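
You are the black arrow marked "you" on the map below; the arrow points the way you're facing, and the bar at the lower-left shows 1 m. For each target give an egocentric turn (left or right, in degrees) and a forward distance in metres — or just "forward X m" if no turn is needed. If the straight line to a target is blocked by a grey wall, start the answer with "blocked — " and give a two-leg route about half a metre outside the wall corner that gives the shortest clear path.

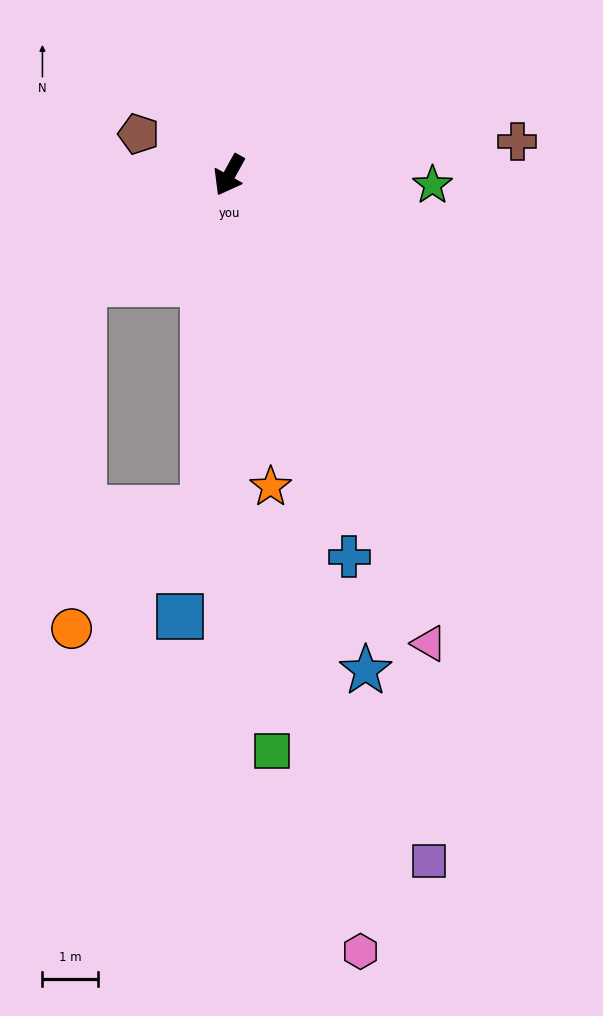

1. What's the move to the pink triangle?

turn left 52°, forward 9.2 m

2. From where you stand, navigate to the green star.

turn left 116°, forward 3.7 m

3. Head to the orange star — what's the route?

turn left 37°, forward 5.7 m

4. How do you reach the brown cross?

turn left 126°, forward 5.2 m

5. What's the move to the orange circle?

blocked — turn left 25°, forward 6.1 m, then turn right 44°, forward 3.2 m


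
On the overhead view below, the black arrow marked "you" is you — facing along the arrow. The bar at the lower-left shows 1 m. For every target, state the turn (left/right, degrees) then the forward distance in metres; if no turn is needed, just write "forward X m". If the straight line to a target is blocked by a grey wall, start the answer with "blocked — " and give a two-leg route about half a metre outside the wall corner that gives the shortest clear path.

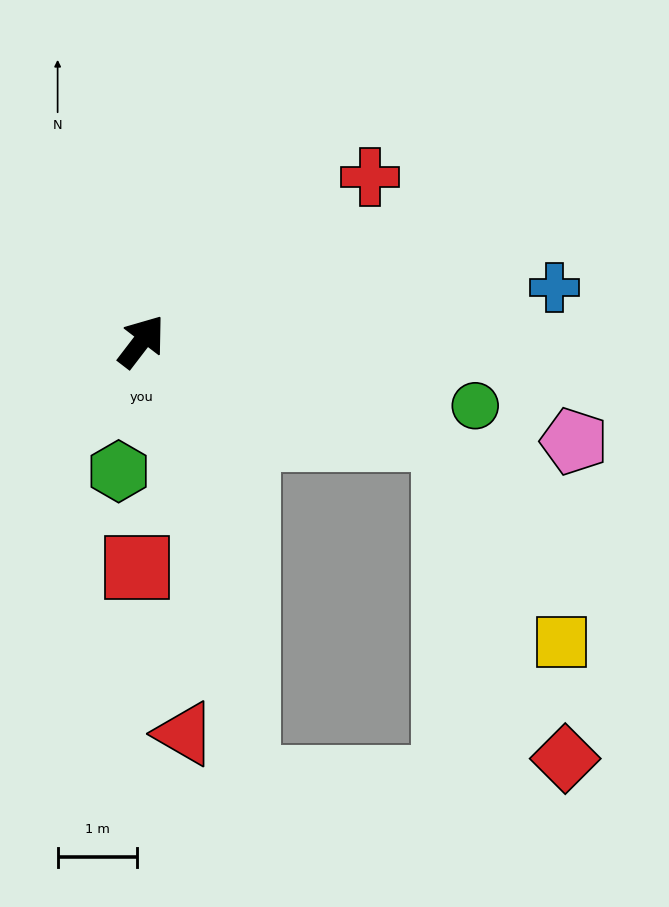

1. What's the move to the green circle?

turn right 63°, forward 4.3 m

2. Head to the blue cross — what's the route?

turn right 45°, forward 5.3 m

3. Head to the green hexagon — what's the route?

turn right 153°, forward 1.7 m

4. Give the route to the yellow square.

blocked — turn right 70°, forward 4.0 m, then turn right 43°, forward 3.0 m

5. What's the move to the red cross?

turn right 17°, forward 3.6 m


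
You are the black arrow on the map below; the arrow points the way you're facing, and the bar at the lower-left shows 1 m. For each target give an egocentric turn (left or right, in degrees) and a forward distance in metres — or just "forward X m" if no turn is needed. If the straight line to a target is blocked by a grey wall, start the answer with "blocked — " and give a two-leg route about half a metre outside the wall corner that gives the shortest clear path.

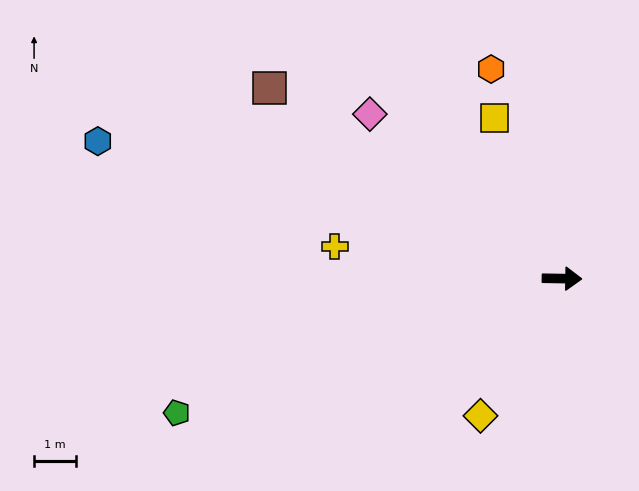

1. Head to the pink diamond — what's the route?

turn left 140°, forward 6.1 m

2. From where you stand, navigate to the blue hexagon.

turn left 164°, forward 11.6 m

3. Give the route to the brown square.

turn left 148°, forward 8.4 m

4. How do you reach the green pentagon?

turn right 160°, forward 9.8 m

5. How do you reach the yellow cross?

turn left 173°, forward 5.5 m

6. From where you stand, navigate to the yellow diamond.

turn right 120°, forward 3.8 m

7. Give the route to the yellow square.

turn left 114°, forward 4.2 m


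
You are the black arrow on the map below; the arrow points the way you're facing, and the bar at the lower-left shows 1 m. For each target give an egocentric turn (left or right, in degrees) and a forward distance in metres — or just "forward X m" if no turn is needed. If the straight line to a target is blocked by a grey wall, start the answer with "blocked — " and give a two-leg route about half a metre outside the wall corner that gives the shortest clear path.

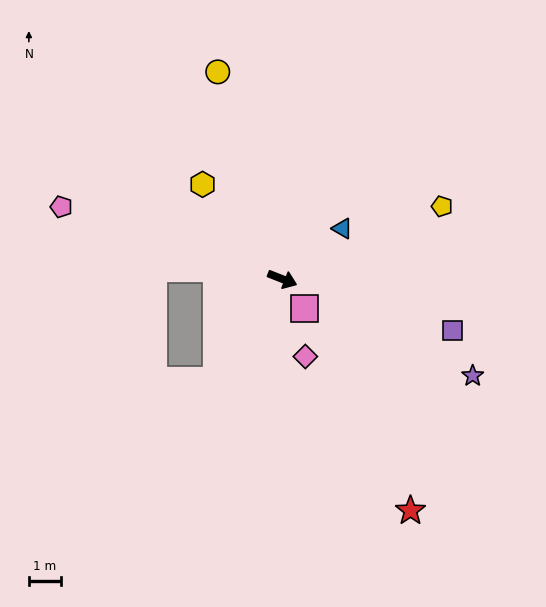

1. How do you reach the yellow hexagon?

turn left 152°, forward 3.9 m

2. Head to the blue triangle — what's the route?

turn left 62°, forward 2.4 m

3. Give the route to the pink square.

turn right 31°, forward 1.2 m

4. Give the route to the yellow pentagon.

turn left 46°, forward 5.5 m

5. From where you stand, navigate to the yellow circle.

turn left 129°, forward 6.8 m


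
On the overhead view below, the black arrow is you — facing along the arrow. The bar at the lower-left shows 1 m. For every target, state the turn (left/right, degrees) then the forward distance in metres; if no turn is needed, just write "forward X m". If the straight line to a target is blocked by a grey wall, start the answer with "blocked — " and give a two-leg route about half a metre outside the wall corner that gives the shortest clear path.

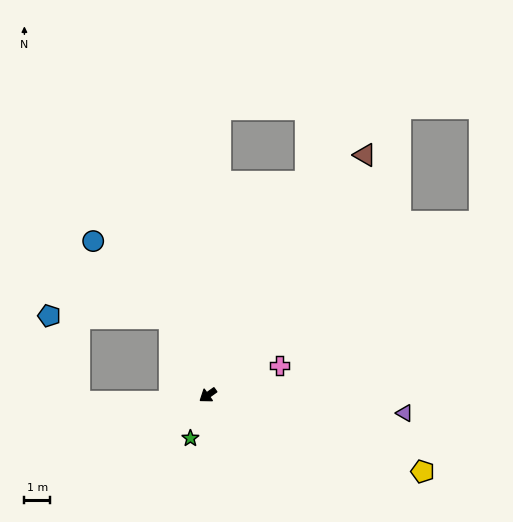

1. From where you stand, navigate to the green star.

turn left 33°, forward 1.8 m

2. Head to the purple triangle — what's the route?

turn left 139°, forward 7.6 m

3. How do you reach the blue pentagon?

blocked — turn right 99°, forward 3.3 m, then turn left 62°, forward 4.6 m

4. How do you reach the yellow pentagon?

turn left 125°, forward 8.8 m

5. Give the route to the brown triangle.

turn right 159°, forward 11.0 m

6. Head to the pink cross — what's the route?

turn left 167°, forward 3.0 m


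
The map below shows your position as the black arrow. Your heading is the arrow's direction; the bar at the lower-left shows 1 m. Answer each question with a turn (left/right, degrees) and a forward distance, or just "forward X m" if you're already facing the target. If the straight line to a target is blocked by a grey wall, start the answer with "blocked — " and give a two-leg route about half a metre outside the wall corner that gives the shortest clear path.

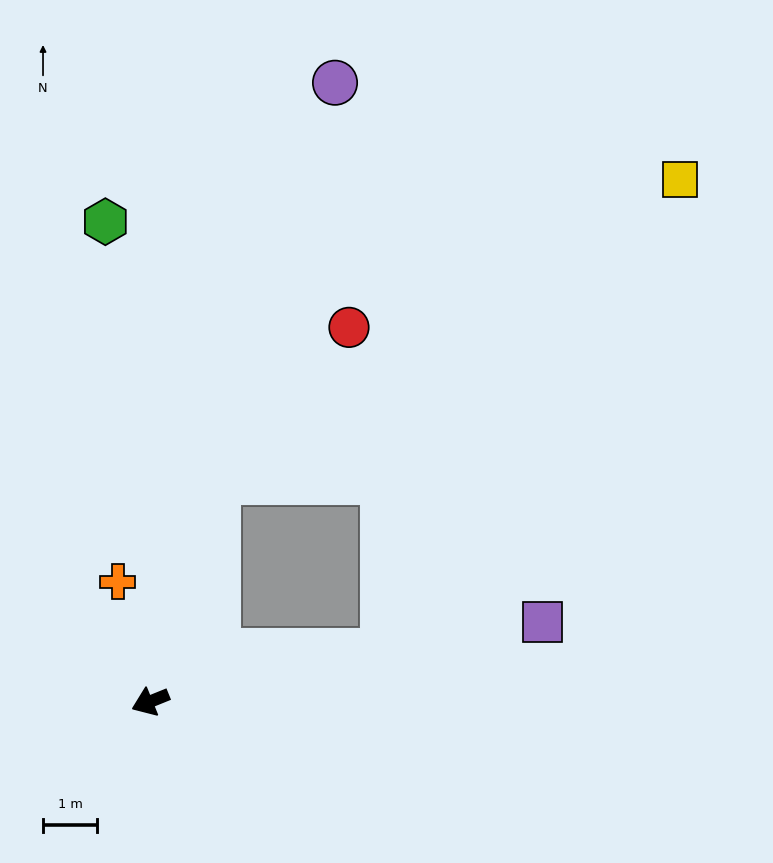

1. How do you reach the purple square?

turn left 169°, forward 7.4 m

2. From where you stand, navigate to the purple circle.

turn right 129°, forward 11.9 m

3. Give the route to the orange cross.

turn right 97°, forward 2.3 m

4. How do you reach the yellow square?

blocked — turn right 129°, forward 4.2 m, then turn right 40°, forward 10.1 m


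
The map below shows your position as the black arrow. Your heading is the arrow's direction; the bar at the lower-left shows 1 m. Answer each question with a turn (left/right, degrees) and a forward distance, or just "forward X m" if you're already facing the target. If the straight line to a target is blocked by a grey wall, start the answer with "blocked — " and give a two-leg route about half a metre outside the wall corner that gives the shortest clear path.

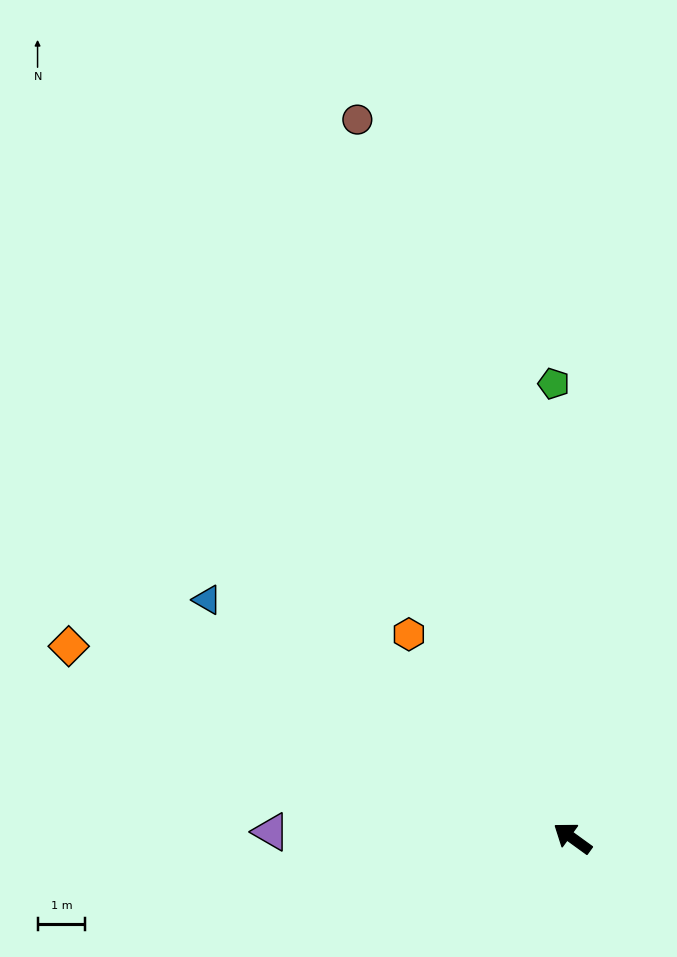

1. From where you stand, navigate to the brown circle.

turn right 37°, forward 15.7 m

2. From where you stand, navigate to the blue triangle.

turn left 3°, forward 9.1 m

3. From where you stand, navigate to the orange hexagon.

turn right 15°, forward 5.5 m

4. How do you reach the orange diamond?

turn left 15°, forward 11.3 m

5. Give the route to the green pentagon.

turn right 52°, forward 9.5 m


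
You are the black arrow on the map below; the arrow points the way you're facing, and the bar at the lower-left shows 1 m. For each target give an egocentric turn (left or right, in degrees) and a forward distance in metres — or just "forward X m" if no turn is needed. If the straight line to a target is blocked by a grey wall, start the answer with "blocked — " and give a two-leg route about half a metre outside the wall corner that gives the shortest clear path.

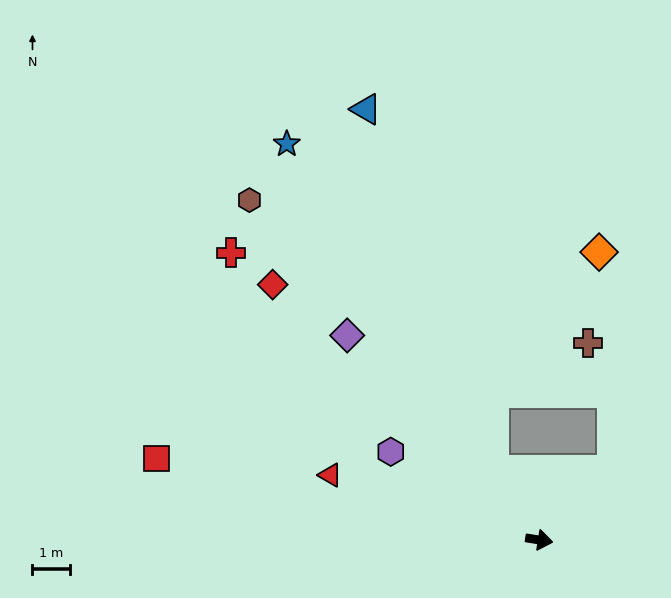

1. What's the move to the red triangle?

turn left 172°, forward 5.9 m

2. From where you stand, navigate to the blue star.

turn left 132°, forward 12.6 m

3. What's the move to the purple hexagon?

turn left 158°, forward 4.6 m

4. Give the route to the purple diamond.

turn left 142°, forward 7.5 m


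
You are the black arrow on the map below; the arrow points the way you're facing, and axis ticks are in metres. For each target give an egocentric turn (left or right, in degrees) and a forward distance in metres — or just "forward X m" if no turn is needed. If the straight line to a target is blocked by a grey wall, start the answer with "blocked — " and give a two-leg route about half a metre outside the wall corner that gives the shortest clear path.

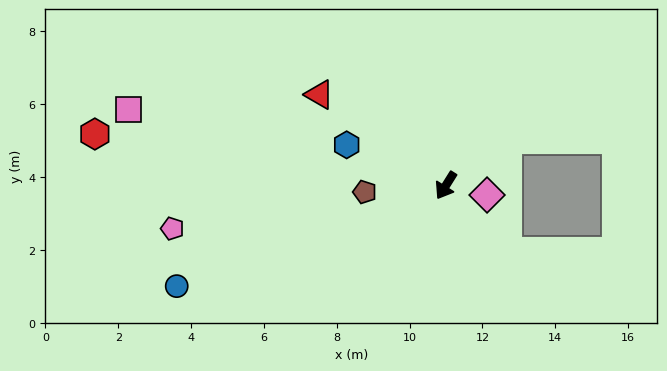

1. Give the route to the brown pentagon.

turn right 53°, forward 2.2 m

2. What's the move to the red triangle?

turn right 94°, forward 4.3 m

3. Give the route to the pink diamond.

turn left 109°, forward 1.2 m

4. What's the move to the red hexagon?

turn right 66°, forward 9.7 m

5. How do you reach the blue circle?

turn right 37°, forward 7.9 m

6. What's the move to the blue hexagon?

turn right 80°, forward 2.9 m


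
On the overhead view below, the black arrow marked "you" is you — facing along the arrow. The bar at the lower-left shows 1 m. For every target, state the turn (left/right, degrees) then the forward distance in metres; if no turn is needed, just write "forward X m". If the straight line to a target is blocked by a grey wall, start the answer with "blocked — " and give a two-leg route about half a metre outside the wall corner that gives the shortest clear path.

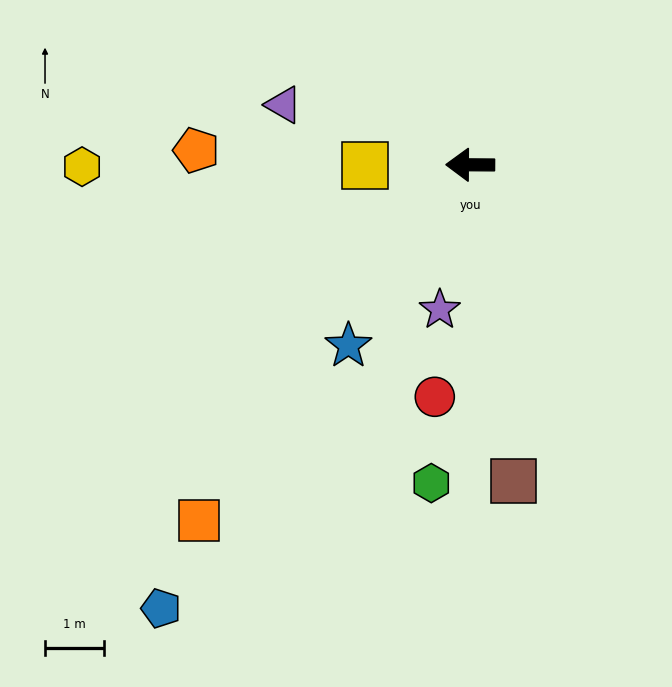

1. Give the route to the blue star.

turn left 56°, forward 3.7 m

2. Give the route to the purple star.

turn left 78°, forward 2.5 m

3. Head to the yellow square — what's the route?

forward 1.8 m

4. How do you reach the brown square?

turn left 98°, forward 5.4 m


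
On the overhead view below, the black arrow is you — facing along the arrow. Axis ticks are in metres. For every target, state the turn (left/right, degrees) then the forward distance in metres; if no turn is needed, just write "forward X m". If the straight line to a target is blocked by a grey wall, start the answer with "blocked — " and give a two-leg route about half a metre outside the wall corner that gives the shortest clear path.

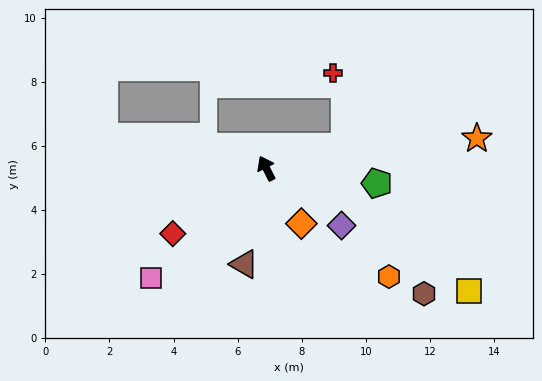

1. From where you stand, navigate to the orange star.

turn right 109°, forward 6.6 m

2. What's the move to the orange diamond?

turn right 175°, forward 2.0 m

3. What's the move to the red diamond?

turn left 98°, forward 3.6 m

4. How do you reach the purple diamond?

turn right 154°, forward 3.0 m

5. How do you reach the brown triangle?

turn left 140°, forward 3.1 m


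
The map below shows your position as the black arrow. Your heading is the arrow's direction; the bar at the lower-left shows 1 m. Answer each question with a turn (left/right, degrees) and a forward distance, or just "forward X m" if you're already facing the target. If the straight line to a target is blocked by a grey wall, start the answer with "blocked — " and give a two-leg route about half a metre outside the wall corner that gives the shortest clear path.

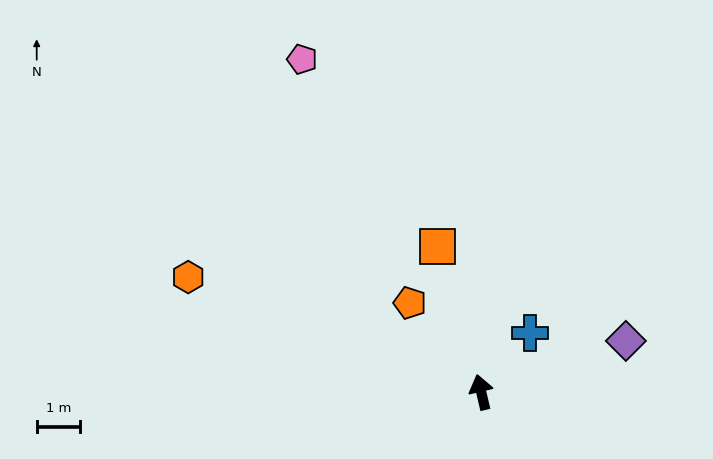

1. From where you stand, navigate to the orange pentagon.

turn left 25°, forward 2.6 m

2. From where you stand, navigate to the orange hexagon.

turn left 55°, forward 7.2 m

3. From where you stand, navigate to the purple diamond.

turn right 84°, forward 3.5 m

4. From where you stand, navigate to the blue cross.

turn right 53°, forward 1.7 m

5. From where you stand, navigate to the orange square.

turn left 3°, forward 3.5 m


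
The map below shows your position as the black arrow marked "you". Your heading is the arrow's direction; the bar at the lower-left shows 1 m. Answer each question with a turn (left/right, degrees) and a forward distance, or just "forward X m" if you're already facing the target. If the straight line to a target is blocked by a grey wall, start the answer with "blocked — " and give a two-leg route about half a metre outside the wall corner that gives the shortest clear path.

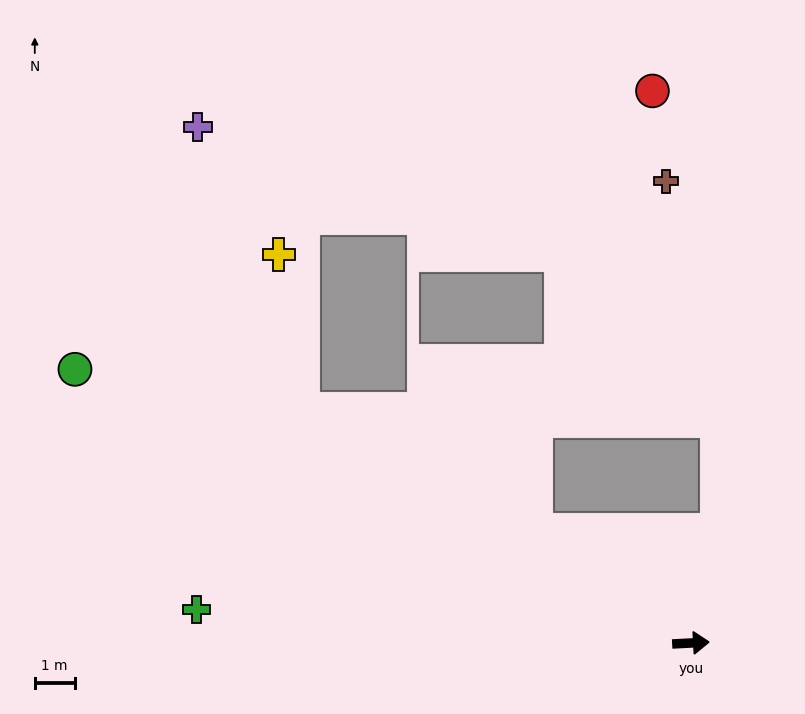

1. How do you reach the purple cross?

blocked — turn left 146°, forward 11.4 m, then turn right 38°, forward 7.5 m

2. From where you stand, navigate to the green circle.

turn left 153°, forward 16.9 m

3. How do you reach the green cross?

turn left 173°, forward 12.4 m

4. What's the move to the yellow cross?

blocked — turn left 146°, forward 11.4 m, then turn right 50°, forward 3.9 m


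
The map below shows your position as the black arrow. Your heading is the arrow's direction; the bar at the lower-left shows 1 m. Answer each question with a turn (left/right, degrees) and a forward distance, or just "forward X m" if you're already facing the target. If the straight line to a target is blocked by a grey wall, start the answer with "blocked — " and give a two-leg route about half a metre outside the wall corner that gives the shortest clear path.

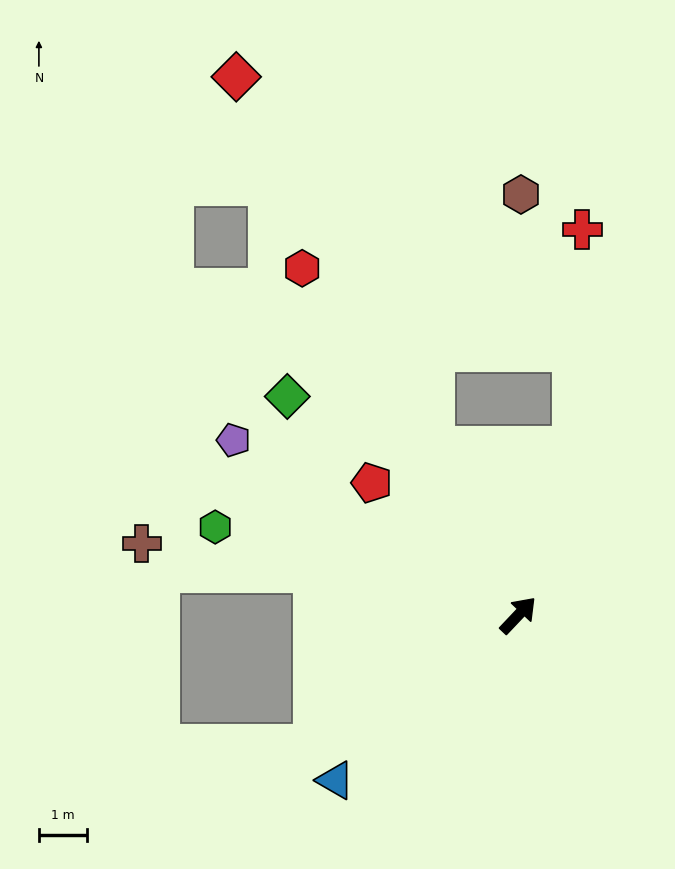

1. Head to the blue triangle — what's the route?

turn left 176°, forward 5.1 m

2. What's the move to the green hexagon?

turn left 117°, forward 6.5 m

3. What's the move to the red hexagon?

turn left 75°, forward 8.4 m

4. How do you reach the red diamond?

turn left 71°, forward 12.6 m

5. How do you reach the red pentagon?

turn left 91°, forward 4.1 m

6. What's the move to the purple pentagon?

turn left 102°, forward 6.9 m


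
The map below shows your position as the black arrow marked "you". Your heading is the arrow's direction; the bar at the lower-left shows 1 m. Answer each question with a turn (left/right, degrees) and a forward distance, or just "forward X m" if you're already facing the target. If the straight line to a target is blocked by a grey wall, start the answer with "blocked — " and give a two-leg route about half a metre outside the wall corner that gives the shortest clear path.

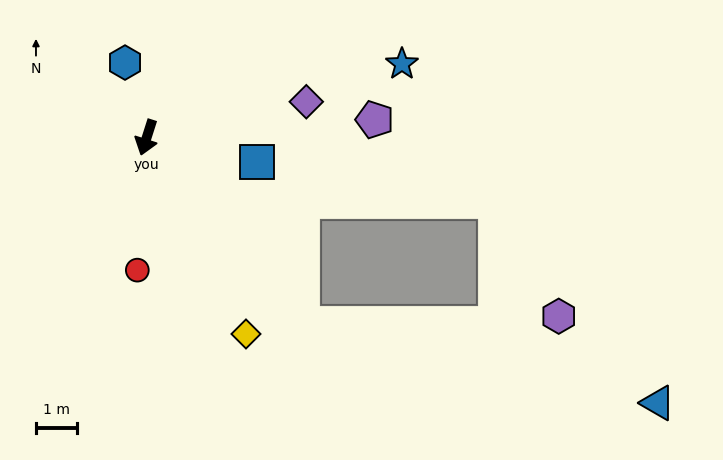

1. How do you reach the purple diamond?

turn left 120°, forward 4.0 m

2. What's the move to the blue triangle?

blocked — turn left 58°, forward 5.9 m, then turn left 37°, forward 8.8 m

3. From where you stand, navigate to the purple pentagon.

turn left 112°, forward 5.5 m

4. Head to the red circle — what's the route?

turn left 14°, forward 3.2 m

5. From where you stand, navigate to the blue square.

turn left 95°, forward 2.7 m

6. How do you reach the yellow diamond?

turn left 45°, forward 5.3 m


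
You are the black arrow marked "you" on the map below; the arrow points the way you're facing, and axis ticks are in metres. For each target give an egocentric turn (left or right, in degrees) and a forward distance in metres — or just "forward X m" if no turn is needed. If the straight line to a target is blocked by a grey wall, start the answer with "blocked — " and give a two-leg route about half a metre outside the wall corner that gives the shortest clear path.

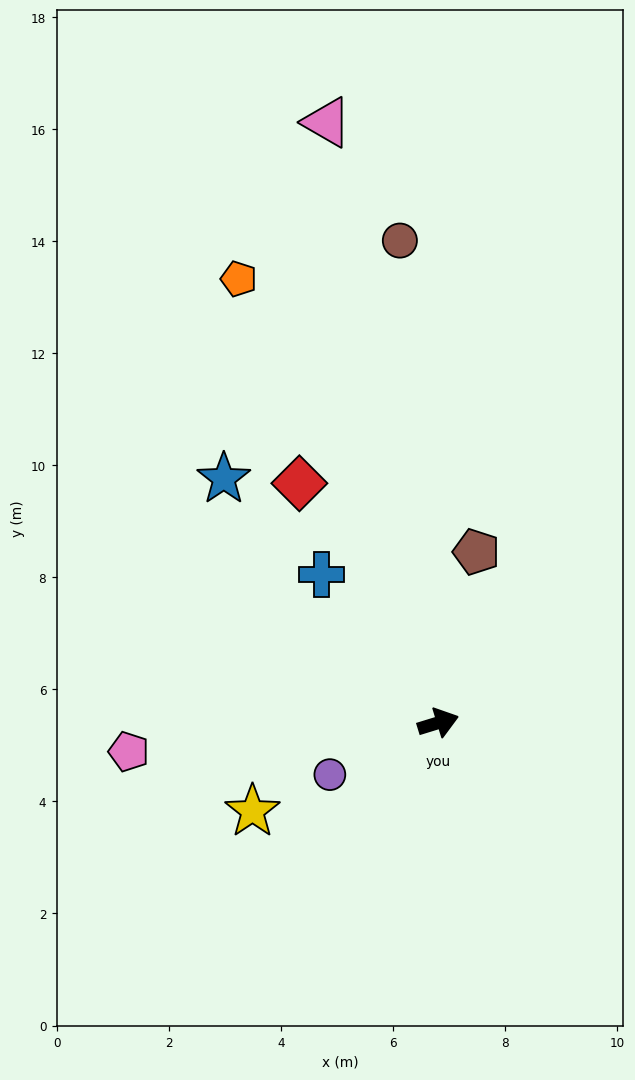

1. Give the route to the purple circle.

turn right 172°, forward 2.1 m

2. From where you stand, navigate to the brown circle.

turn left 77°, forward 8.6 m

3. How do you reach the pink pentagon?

turn left 168°, forward 5.5 m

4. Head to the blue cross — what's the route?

turn left 111°, forward 3.4 m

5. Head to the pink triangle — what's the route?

turn left 83°, forward 10.9 m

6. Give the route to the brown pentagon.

turn left 60°, forward 3.1 m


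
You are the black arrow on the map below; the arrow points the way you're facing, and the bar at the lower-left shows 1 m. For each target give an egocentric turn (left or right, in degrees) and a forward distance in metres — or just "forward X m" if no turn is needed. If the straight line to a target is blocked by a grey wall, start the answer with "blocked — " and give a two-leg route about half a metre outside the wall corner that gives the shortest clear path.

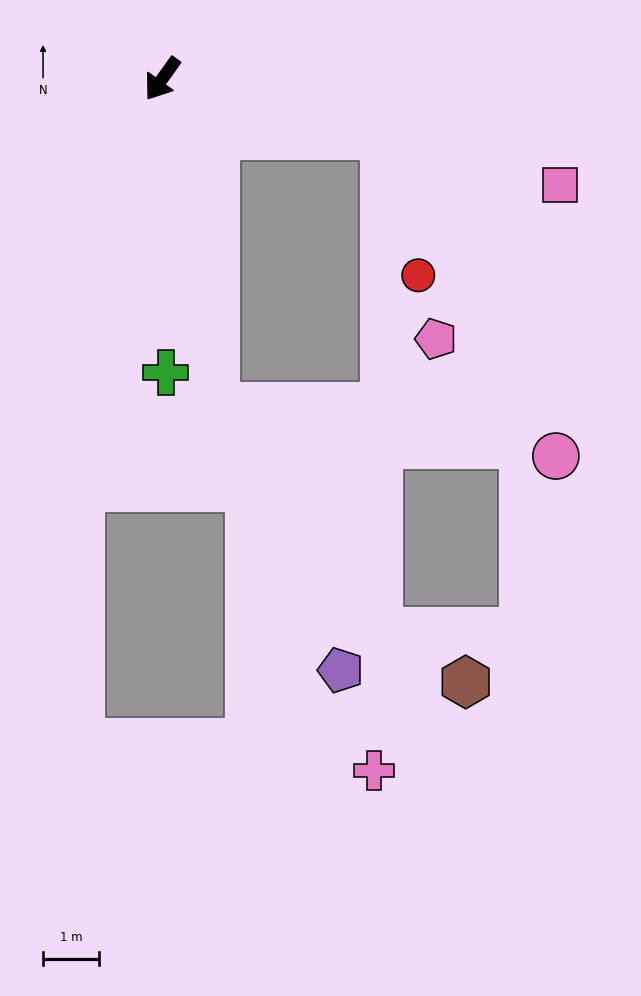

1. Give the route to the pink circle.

blocked — turn left 111°, forward 4.1 m, then turn right 47°, forward 6.5 m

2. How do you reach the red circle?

blocked — turn left 111°, forward 4.1 m, then turn right 62°, forward 2.5 m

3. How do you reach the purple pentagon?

blocked — turn left 45°, forward 5.9 m, then turn left 16°, forward 5.2 m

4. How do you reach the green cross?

turn left 36°, forward 5.2 m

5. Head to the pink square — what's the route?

turn left 111°, forward 7.3 m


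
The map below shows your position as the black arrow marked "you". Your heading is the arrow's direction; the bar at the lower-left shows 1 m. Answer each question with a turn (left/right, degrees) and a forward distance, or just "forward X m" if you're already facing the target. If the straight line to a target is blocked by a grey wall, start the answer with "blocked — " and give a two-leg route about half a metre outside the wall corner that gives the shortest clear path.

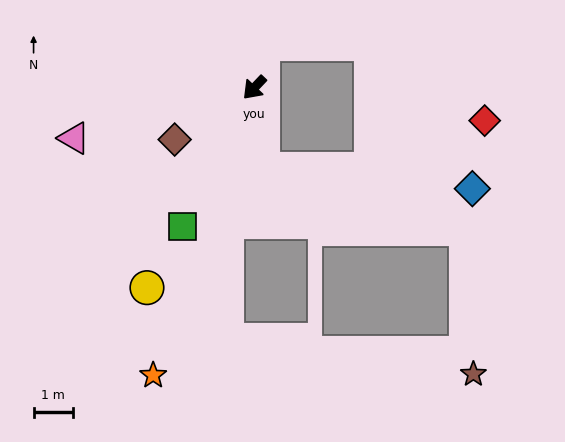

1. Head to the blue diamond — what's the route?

blocked — turn left 50°, forward 2.1 m, then turn left 78°, forward 5.3 m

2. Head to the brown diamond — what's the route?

turn right 13°, forward 2.4 m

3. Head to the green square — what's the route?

turn left 16°, forward 3.9 m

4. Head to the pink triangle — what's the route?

turn right 31°, forward 4.7 m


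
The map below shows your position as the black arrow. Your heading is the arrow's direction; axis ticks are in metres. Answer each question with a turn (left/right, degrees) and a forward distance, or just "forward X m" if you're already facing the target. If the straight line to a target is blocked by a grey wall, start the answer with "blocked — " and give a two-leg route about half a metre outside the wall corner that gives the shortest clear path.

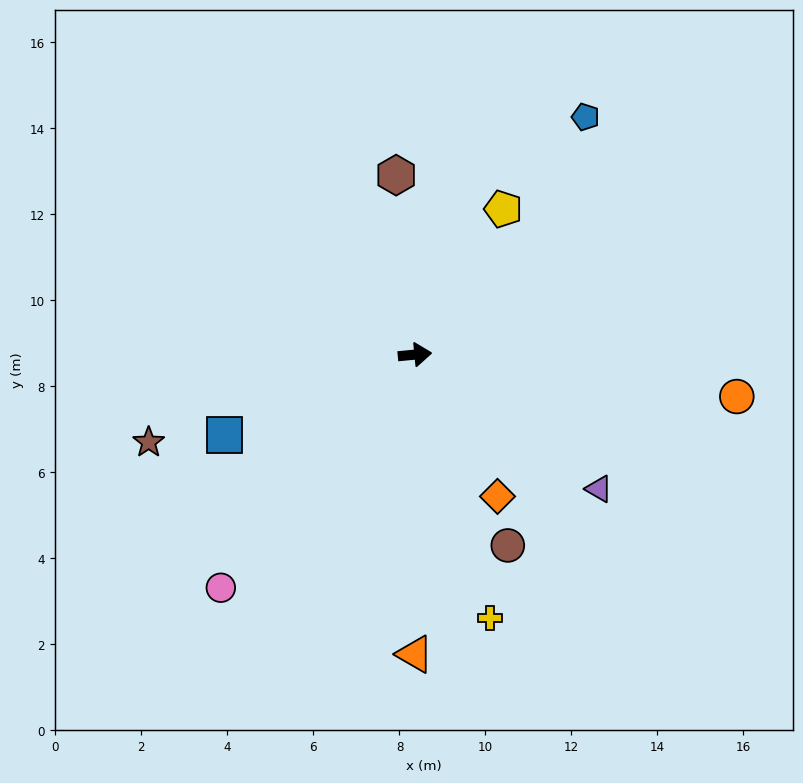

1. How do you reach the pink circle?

turn right 135°, forward 7.1 m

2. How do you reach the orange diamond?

turn right 65°, forward 3.8 m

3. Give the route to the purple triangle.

turn right 42°, forward 5.3 m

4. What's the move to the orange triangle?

turn right 96°, forward 7.0 m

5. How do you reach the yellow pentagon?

turn left 53°, forward 4.0 m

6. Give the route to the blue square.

turn right 163°, forward 4.8 m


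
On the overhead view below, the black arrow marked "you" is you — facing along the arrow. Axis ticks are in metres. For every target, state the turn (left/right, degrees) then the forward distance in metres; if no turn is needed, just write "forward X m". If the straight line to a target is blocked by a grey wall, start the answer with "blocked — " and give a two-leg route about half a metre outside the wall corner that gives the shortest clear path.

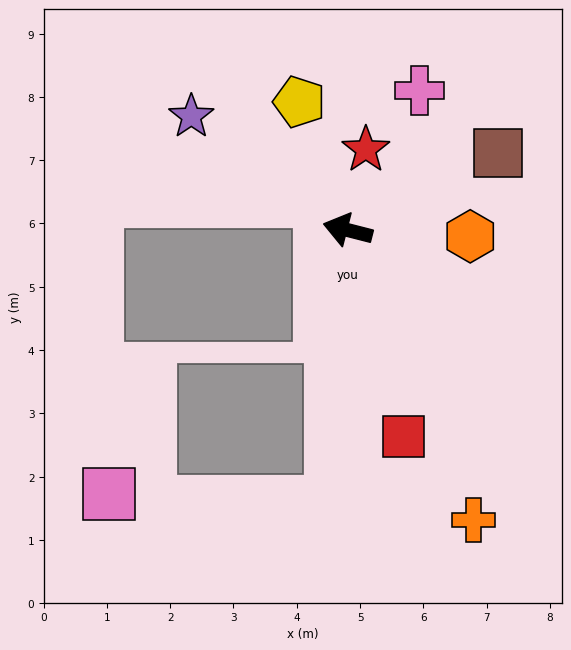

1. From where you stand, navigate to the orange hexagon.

turn right 169°, forward 1.9 m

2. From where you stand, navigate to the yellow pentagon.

turn right 55°, forward 2.2 m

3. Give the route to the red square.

turn left 119°, forward 3.4 m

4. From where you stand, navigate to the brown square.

turn right 138°, forward 2.7 m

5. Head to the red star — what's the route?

turn right 88°, forward 1.3 m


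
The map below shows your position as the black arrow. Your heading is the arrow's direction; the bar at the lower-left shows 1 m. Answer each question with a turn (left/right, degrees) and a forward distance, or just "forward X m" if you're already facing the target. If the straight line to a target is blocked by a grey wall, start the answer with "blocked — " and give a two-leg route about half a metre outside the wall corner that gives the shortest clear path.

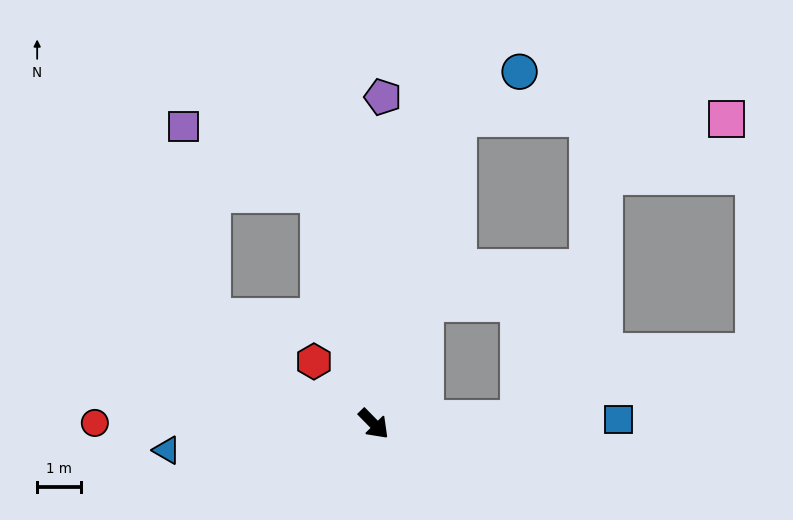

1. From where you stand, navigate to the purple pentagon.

turn left 134°, forward 7.4 m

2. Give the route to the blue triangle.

turn right 127°, forward 4.8 m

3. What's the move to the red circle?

turn right 135°, forward 6.4 m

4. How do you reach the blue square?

turn left 47°, forward 5.6 m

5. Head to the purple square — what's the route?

blocked — turn left 149°, forward 5.4 m, then turn left 50°, forward 3.4 m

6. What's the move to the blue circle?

blocked — turn left 120°, forward 7.2 m, then turn right 37°, forward 1.8 m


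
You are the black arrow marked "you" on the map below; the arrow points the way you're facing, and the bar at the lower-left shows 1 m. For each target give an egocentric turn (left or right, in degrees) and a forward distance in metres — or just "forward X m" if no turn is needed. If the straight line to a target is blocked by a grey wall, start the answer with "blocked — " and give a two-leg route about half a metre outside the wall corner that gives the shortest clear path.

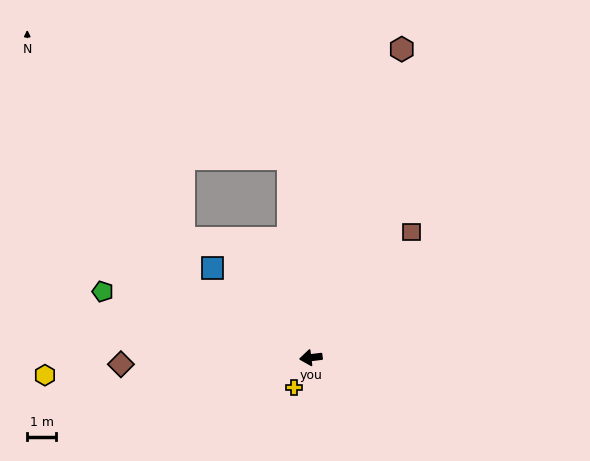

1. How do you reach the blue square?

turn right 49°, forward 4.6 m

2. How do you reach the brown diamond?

turn right 5°, forward 6.6 m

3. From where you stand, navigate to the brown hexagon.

turn right 113°, forward 11.2 m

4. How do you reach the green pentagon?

turn right 25°, forward 7.6 m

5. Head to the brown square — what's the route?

turn right 136°, forward 5.6 m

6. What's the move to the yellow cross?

turn left 54°, forward 1.2 m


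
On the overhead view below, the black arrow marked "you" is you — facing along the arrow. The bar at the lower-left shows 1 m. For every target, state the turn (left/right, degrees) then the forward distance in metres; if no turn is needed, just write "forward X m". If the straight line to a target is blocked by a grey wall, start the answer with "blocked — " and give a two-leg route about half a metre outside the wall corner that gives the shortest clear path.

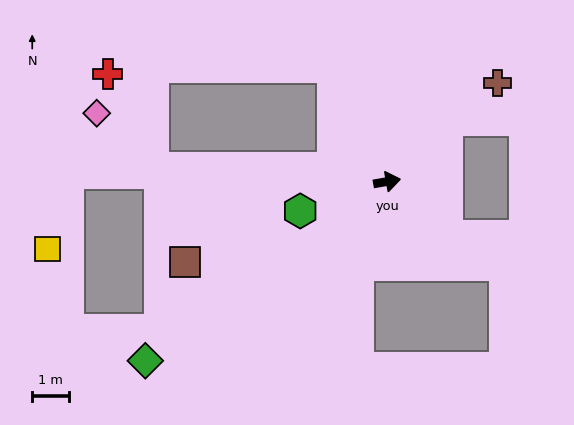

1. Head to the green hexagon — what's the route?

turn right 171°, forward 2.5 m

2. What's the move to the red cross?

blocked — turn left 167°, forward 6.4 m, then turn right 61°, forward 2.9 m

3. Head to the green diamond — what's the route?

turn right 153°, forward 8.2 m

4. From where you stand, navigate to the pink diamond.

blocked — turn left 167°, forward 6.4 m, then turn right 41°, forward 2.2 m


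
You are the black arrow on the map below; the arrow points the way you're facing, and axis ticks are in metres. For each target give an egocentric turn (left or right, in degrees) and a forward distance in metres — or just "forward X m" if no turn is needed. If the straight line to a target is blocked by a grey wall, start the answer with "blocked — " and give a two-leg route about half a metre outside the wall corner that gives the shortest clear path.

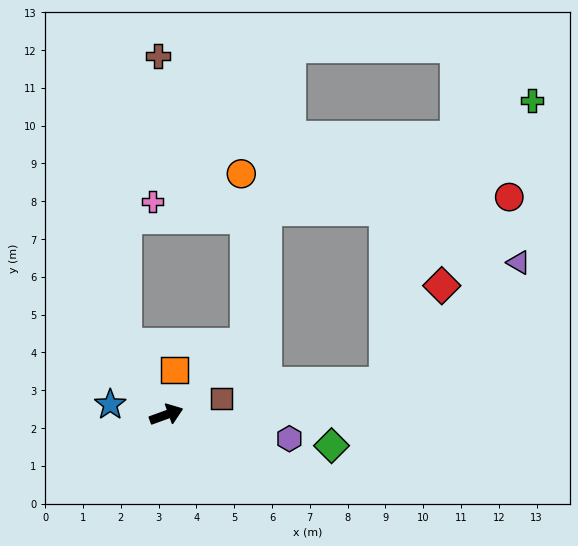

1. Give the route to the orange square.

turn left 60°, forward 1.2 m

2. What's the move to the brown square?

turn right 3°, forward 1.5 m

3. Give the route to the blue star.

turn left 150°, forward 1.5 m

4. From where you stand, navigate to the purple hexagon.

turn right 31°, forward 3.3 m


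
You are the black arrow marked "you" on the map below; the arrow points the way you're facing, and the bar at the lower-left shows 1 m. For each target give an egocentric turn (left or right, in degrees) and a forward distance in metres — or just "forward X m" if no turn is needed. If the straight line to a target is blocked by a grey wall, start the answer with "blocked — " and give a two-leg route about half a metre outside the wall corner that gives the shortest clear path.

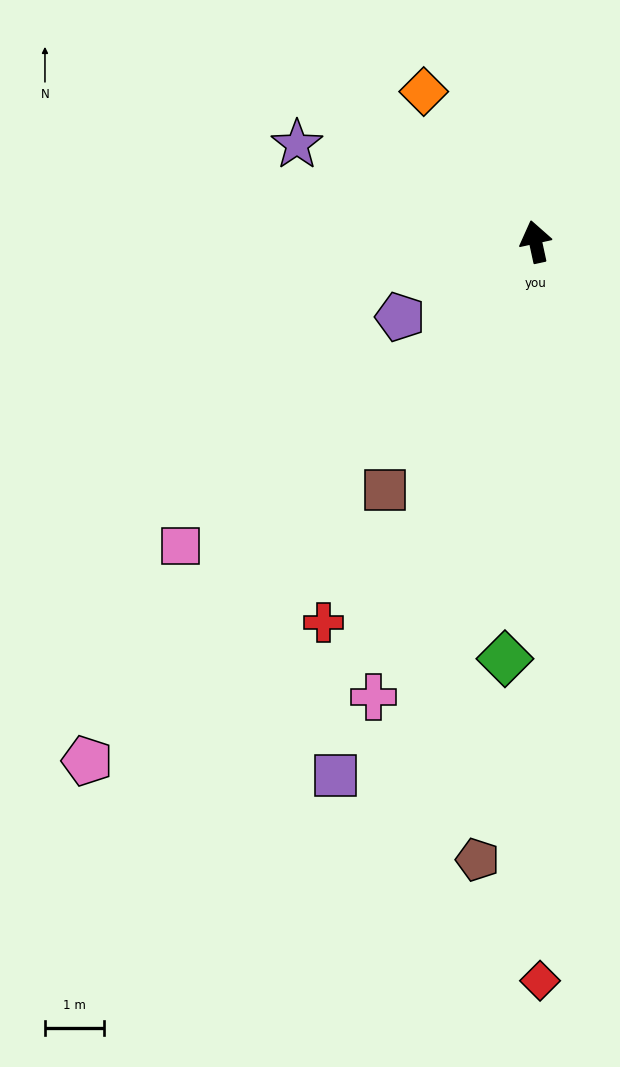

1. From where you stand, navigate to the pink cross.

turn left 148°, forward 8.2 m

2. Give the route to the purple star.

turn left 56°, forward 4.4 m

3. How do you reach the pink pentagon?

turn left 127°, forward 11.6 m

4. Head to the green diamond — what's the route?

turn left 164°, forward 7.1 m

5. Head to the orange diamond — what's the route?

turn left 24°, forward 3.2 m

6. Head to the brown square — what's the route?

turn left 136°, forward 4.9 m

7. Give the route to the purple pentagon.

turn left 107°, forward 2.6 m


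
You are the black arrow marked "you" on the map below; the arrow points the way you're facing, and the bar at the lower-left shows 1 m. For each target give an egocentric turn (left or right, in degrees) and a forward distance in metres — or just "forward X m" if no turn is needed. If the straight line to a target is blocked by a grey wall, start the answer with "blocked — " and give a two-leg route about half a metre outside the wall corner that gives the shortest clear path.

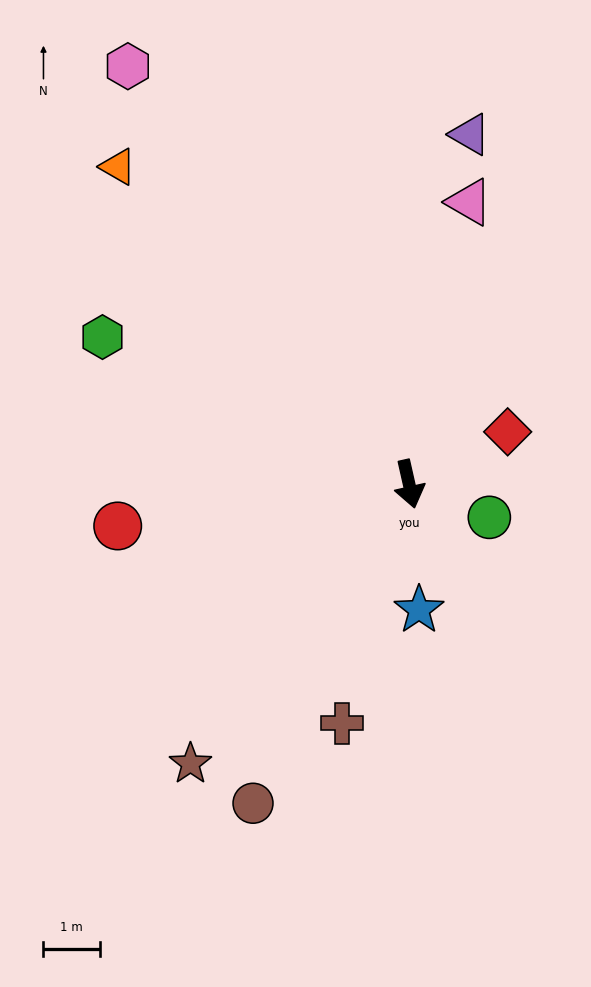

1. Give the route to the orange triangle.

turn right 150°, forward 7.6 m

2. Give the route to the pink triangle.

turn left 155°, forward 5.1 m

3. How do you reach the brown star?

turn right 51°, forward 6.3 m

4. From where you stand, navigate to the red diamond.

turn left 105°, forward 2.0 m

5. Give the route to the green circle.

turn left 55°, forward 1.5 m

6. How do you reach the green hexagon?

turn right 128°, forward 6.0 m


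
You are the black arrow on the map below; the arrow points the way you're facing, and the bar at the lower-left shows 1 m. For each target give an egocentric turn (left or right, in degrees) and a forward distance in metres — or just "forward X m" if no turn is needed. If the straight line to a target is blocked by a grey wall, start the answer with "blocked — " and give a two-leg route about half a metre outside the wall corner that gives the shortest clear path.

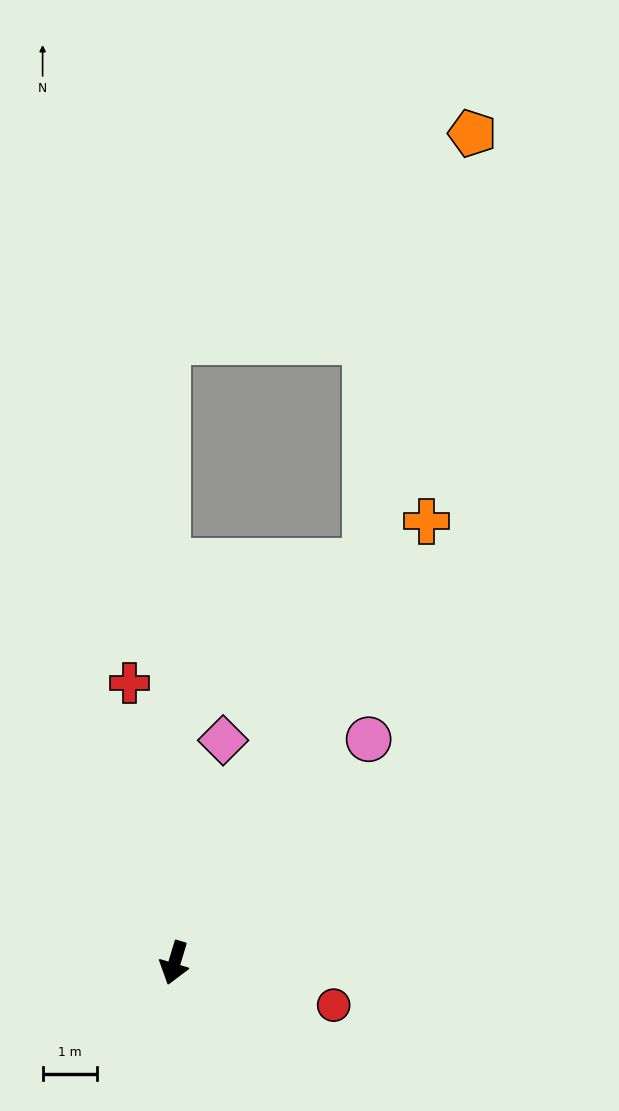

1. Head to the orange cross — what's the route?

turn left 167°, forward 9.3 m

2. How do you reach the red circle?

turn left 92°, forward 3.0 m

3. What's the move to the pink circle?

turn left 156°, forward 5.4 m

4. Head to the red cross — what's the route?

turn right 154°, forward 5.2 m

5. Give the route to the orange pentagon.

blocked — turn left 171°, forward 8.1 m, then turn left 12°, forward 8.1 m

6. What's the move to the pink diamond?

turn right 176°, forward 4.2 m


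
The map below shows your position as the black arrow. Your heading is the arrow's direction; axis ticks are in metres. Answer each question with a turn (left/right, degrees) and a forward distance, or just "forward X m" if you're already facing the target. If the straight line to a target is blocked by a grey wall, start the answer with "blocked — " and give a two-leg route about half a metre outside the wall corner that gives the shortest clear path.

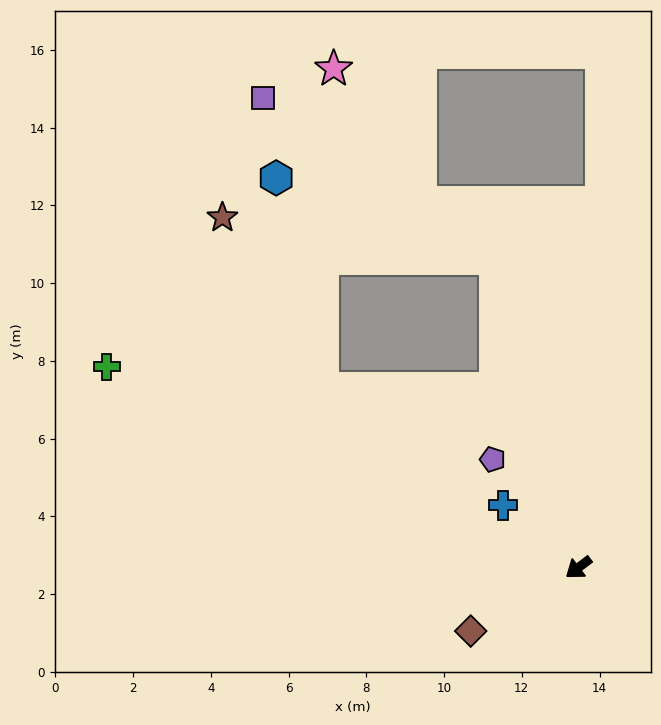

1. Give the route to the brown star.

blocked — turn right 112°, forward 8.2 m, then turn left 66°, forward 7.1 m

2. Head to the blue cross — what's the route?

turn right 77°, forward 2.5 m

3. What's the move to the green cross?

turn right 60°, forward 13.2 m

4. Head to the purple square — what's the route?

blocked — turn right 112°, forward 8.2 m, then turn left 40°, forward 7.3 m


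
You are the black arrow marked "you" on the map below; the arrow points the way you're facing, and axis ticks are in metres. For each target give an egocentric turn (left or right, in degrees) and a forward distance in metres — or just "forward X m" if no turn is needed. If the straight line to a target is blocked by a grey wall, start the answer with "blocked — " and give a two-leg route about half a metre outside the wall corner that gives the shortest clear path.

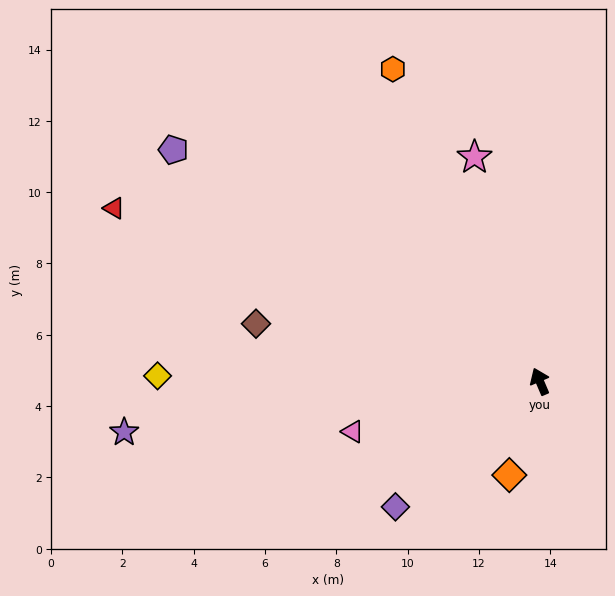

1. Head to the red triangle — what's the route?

turn left 45°, forward 12.9 m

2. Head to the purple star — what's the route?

turn left 74°, forward 11.7 m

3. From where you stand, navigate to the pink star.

turn right 7°, forward 6.5 m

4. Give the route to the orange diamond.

turn left 139°, forward 2.8 m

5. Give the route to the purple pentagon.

turn left 35°, forward 12.2 m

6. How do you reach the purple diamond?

turn left 108°, forward 5.4 m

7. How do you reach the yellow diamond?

turn left 66°, forward 10.7 m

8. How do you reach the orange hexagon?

turn left 2°, forward 9.7 m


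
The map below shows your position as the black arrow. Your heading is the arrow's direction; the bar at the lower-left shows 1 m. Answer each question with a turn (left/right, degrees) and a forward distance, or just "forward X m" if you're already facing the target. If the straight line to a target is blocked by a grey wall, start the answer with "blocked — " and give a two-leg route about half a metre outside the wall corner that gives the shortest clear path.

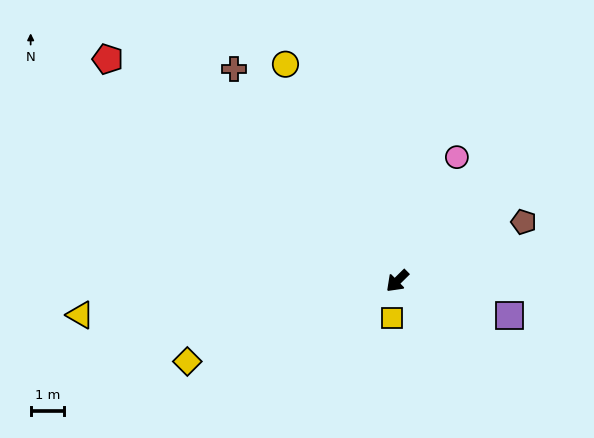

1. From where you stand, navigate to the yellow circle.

turn right 107°, forward 7.3 m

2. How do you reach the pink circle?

turn right 160°, forward 4.1 m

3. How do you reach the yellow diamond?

turn right 24°, forward 6.7 m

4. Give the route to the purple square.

turn left 118°, forward 3.5 m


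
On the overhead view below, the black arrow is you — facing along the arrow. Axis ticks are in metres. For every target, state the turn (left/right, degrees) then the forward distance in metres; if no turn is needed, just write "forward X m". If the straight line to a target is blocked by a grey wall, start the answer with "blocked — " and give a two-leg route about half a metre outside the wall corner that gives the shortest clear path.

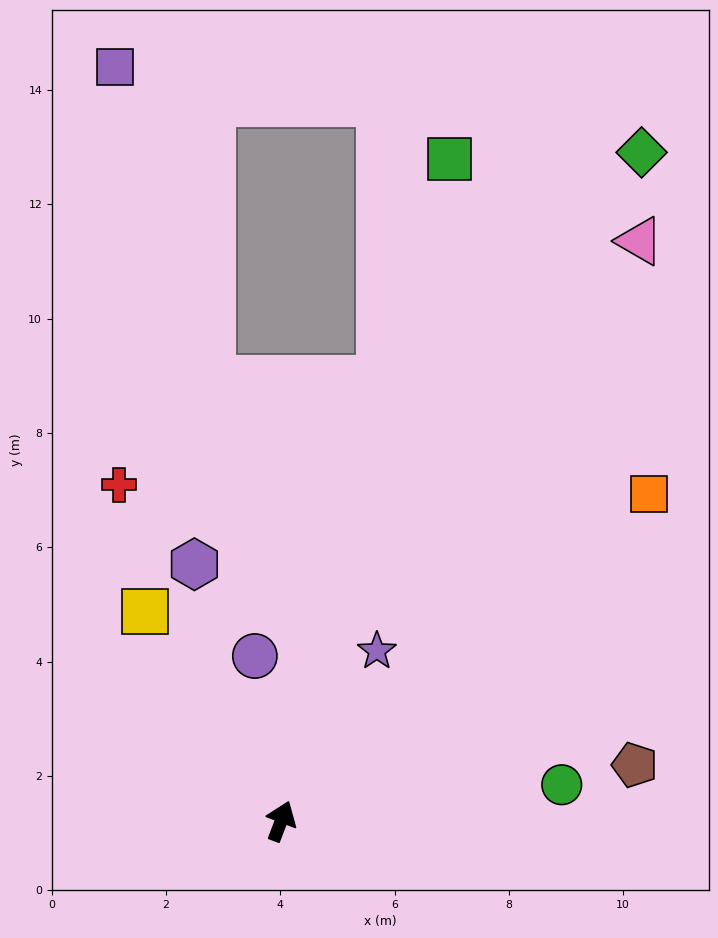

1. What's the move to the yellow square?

turn left 54°, forward 4.4 m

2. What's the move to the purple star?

turn right 8°, forward 3.4 m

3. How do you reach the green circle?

turn right 62°, forward 4.9 m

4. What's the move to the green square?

turn left 7°, forward 12.0 m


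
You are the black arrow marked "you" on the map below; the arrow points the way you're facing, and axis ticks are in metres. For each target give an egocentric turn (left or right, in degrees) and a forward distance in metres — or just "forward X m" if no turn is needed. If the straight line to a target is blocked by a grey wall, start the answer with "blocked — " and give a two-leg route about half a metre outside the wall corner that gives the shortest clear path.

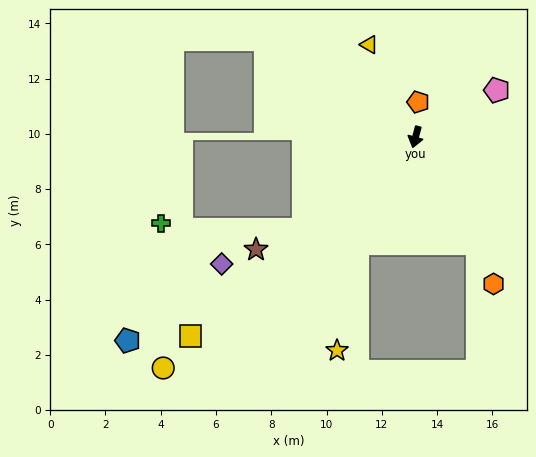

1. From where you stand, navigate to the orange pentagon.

turn right 169°, forward 1.3 m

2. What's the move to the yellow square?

turn right 34°, forward 10.9 m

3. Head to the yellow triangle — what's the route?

turn right 138°, forward 3.7 m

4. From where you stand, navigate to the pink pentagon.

turn left 135°, forward 3.4 m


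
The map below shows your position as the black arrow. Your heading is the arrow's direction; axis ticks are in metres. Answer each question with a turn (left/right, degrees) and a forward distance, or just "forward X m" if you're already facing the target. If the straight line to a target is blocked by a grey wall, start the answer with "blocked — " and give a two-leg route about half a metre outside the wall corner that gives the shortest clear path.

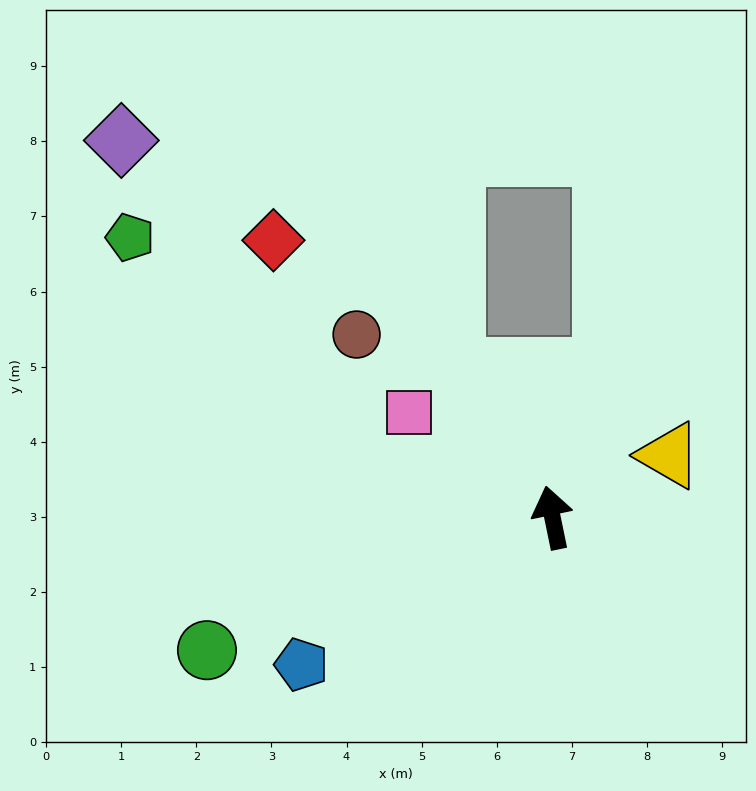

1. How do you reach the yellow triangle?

turn right 74°, forward 1.8 m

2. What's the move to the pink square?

turn left 42°, forward 2.4 m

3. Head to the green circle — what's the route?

turn left 99°, forward 4.9 m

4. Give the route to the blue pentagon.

turn left 109°, forward 3.9 m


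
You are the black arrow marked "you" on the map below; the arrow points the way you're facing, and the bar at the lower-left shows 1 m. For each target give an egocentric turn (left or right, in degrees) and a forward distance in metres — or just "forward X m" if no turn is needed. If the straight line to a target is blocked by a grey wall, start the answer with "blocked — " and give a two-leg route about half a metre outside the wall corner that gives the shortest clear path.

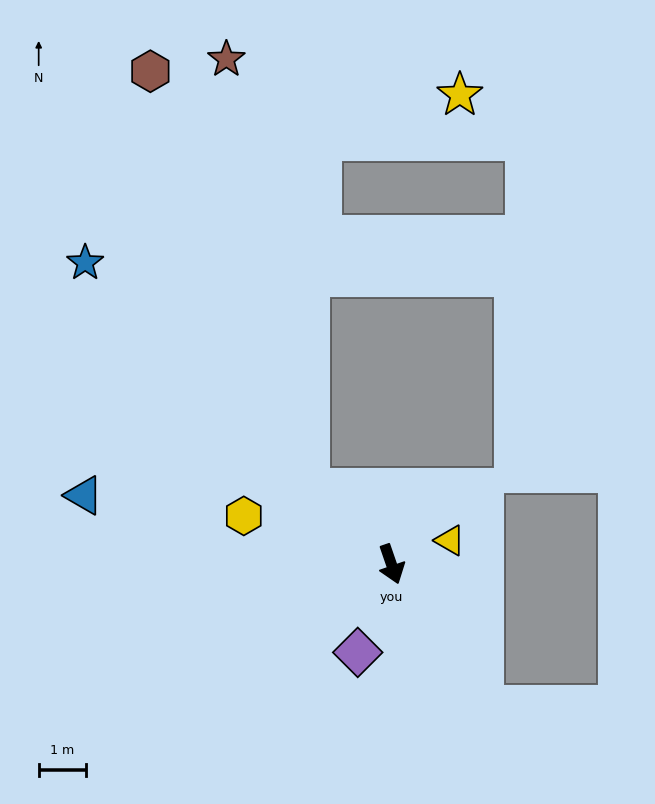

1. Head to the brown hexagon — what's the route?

blocked — turn right 152°, forward 2.3 m, then turn right 26°, forward 9.4 m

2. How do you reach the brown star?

blocked — turn right 152°, forward 2.3 m, then turn right 36°, forward 9.2 m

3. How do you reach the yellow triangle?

turn left 93°, forward 1.3 m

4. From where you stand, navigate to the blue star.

turn right 154°, forward 9.0 m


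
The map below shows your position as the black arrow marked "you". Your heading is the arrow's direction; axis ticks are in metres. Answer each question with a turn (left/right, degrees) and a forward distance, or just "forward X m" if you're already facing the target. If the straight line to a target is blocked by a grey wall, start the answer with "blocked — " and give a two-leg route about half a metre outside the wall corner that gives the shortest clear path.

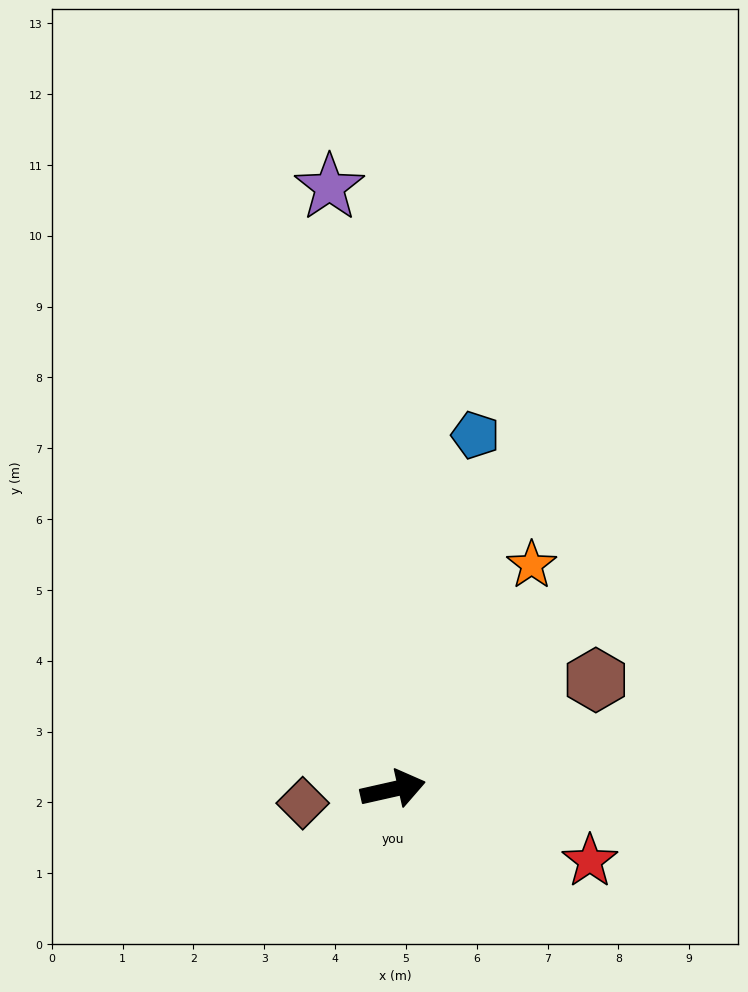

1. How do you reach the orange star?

turn left 46°, forward 3.7 m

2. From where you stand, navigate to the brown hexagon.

turn left 16°, forward 3.3 m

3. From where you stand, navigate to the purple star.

turn left 83°, forward 8.5 m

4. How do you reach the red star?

turn right 33°, forward 3.0 m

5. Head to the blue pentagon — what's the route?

turn left 64°, forward 5.1 m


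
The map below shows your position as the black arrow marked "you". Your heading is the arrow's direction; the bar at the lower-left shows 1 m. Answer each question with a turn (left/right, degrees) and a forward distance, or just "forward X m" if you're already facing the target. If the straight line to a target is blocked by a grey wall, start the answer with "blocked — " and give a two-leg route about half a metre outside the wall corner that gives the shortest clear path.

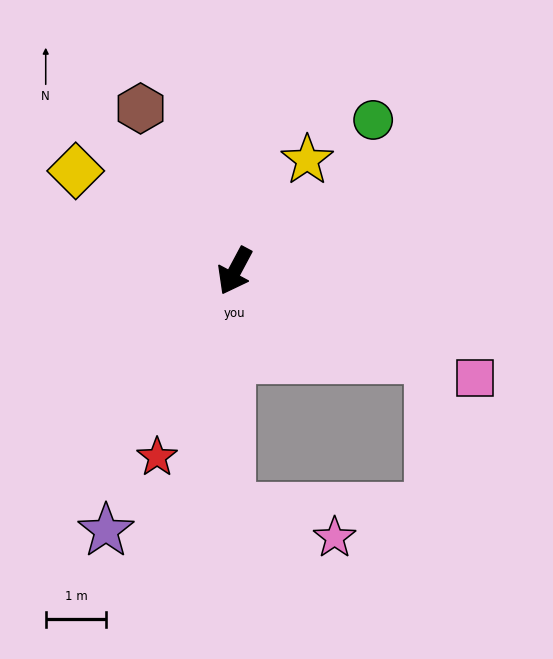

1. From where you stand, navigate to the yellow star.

turn left 175°, forward 2.2 m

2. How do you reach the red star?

turn left 5°, forward 3.3 m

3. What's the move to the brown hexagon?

turn right 122°, forward 3.1 m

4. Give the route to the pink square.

turn left 94°, forward 4.3 m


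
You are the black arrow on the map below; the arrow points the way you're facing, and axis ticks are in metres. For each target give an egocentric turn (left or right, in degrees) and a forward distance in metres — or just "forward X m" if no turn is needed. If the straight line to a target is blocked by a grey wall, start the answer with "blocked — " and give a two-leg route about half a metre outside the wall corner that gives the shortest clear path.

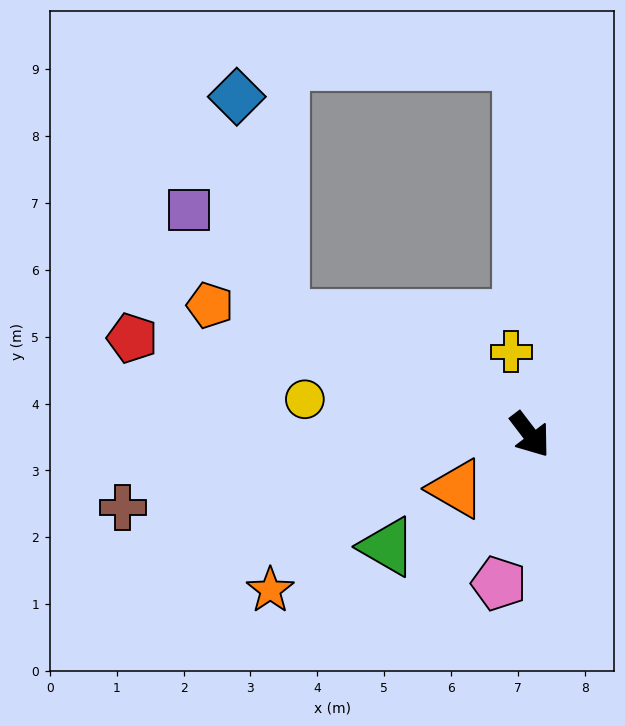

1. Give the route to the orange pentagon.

turn right 149°, forward 5.2 m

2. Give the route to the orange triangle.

turn right 91°, forward 1.4 m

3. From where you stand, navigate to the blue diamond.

blocked — turn right 152°, forward 4.1 m, then turn right 54°, forward 3.4 m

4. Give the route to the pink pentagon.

turn right 49°, forward 2.3 m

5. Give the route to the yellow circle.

turn right 136°, forward 3.4 m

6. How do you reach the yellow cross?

turn left 155°, forward 1.3 m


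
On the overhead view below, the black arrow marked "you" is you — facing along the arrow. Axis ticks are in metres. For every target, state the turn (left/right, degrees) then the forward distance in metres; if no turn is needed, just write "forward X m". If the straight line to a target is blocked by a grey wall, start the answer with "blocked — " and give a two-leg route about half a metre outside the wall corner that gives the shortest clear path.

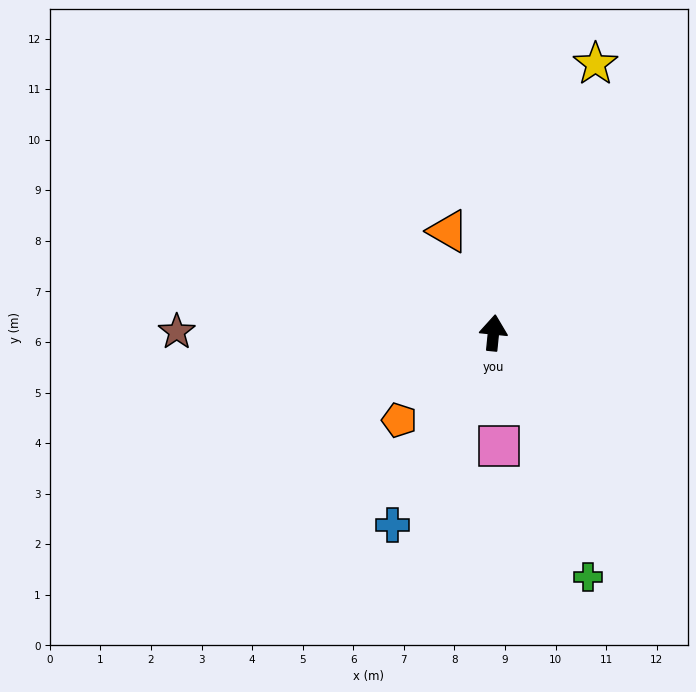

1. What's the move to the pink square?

turn right 171°, forward 2.3 m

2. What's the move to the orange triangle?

turn left 30°, forward 2.2 m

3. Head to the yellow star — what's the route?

turn right 15°, forward 5.7 m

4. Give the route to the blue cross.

turn left 158°, forward 4.3 m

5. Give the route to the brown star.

turn left 96°, forward 6.3 m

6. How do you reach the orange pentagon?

turn left 139°, forward 2.5 m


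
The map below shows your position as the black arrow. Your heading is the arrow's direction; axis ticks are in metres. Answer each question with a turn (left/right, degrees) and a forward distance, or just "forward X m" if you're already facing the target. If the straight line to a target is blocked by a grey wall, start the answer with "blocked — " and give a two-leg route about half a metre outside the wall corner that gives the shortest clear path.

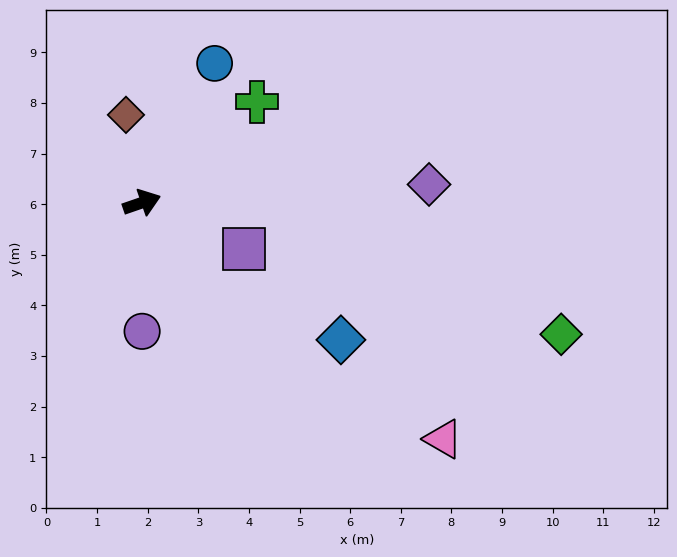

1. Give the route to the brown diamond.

turn left 81°, forward 1.8 m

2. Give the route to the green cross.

turn left 22°, forward 3.0 m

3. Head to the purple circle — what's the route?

turn right 109°, forward 2.5 m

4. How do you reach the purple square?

turn right 43°, forward 2.2 m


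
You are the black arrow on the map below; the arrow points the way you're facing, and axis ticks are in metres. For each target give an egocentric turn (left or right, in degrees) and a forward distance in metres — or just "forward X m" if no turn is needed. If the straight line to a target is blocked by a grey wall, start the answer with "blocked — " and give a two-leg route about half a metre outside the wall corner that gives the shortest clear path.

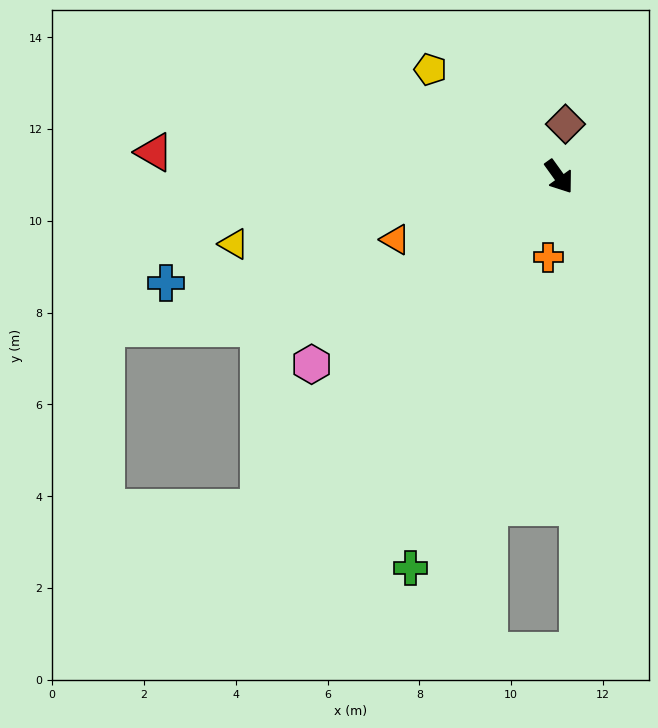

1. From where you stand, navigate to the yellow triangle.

turn right 114°, forward 7.2 m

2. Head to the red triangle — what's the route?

turn right 129°, forward 8.8 m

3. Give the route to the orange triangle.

turn right 105°, forward 3.8 m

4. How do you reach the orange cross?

turn right 43°, forward 1.8 m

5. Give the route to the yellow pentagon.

turn right 166°, forward 3.6 m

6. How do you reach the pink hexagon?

turn right 89°, forward 6.8 m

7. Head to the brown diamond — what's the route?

turn left 137°, forward 1.2 m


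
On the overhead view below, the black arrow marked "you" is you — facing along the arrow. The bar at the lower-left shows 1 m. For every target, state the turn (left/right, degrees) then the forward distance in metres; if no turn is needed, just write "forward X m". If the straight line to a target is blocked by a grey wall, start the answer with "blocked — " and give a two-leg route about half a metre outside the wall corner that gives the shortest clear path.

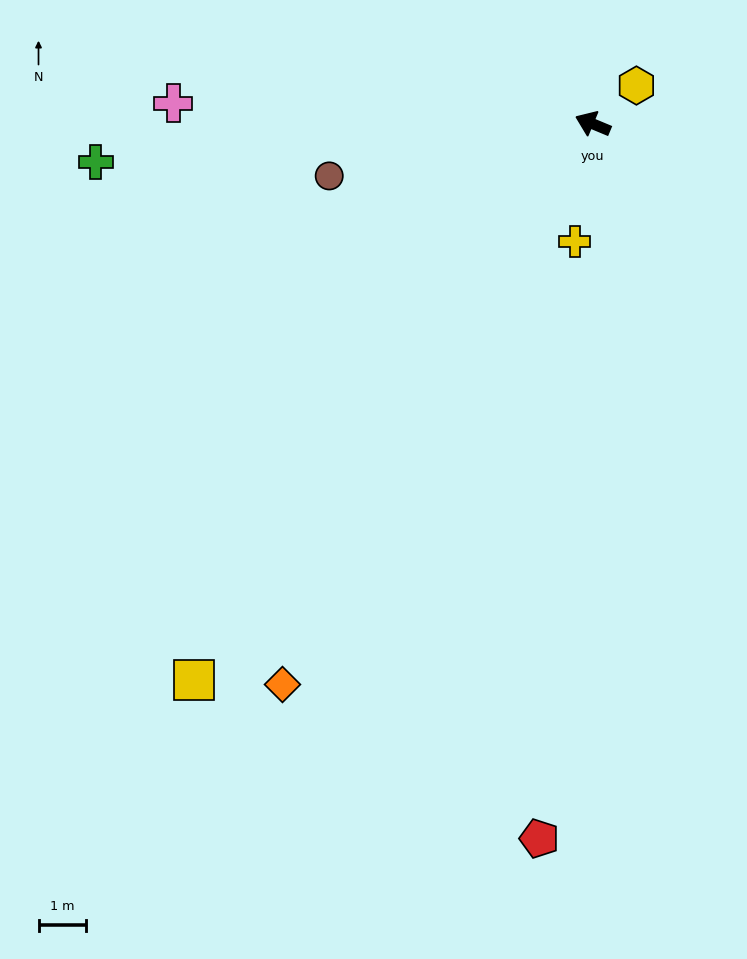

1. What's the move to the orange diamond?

turn left 84°, forward 13.6 m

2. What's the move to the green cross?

turn left 27°, forward 10.6 m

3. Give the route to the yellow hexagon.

turn right 116°, forward 1.2 m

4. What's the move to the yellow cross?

turn left 104°, forward 2.5 m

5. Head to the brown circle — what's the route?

turn left 34°, forward 5.7 m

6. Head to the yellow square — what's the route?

turn left 77°, forward 14.5 m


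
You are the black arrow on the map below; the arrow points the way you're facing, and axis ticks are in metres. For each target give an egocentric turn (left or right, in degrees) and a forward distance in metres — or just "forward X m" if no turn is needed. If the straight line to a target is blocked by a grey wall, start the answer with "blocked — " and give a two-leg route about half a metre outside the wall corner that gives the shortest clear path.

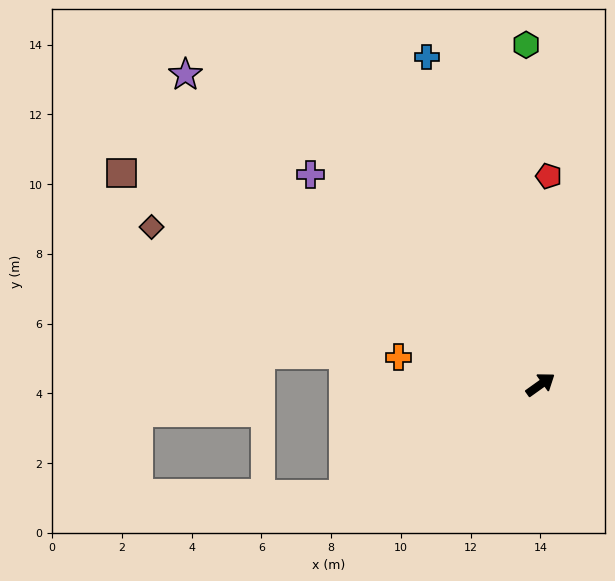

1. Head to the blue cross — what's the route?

turn left 74°, forward 9.9 m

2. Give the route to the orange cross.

turn left 134°, forward 4.1 m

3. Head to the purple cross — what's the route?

turn left 102°, forward 8.9 m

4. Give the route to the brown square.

turn left 118°, forward 13.5 m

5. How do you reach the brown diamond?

turn left 122°, forward 12.0 m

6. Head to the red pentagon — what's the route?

turn left 52°, forward 6.0 m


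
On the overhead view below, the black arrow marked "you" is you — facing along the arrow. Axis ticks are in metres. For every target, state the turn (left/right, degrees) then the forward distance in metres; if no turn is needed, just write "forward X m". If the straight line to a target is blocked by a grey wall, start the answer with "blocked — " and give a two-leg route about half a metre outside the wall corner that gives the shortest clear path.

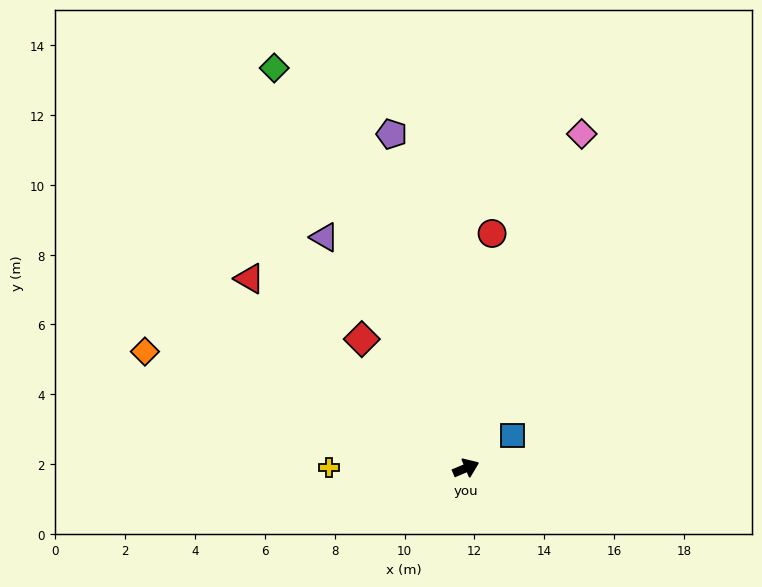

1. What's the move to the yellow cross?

turn left 157°, forward 3.9 m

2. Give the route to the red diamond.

turn left 106°, forward 4.7 m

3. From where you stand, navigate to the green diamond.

turn left 93°, forward 12.7 m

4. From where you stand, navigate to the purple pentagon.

turn left 80°, forward 9.8 m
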